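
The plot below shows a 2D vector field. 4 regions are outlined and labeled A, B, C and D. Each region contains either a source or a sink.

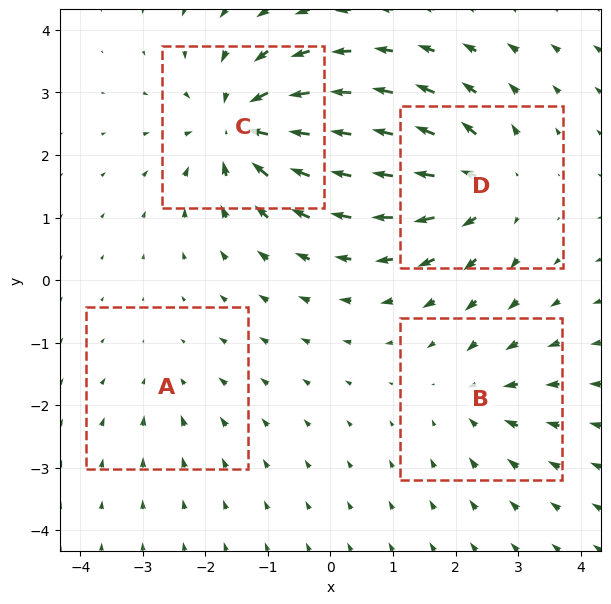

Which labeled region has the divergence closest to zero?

A

Divergence at each region's feature centre — A: about -2, B: about -4, C: about -7, D: about +6. Region A is closest to zero.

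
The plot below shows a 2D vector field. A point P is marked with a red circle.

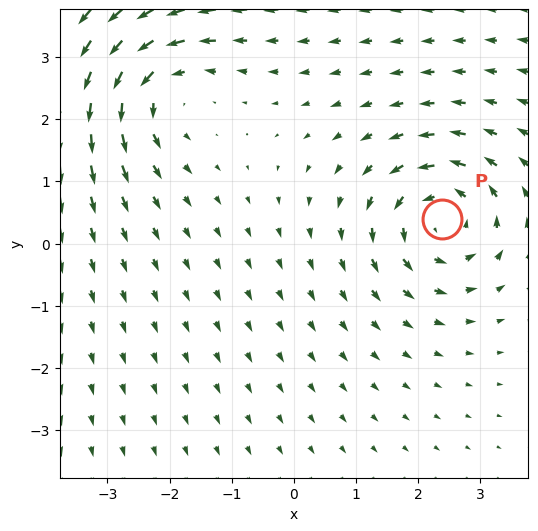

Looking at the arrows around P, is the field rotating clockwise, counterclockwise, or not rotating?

Near P at (2.4, 0.4) the arrows circulate counterclockwise. The curl (z-component) there is about +5; positive curl means counterclockwise rotation.

counterclockwise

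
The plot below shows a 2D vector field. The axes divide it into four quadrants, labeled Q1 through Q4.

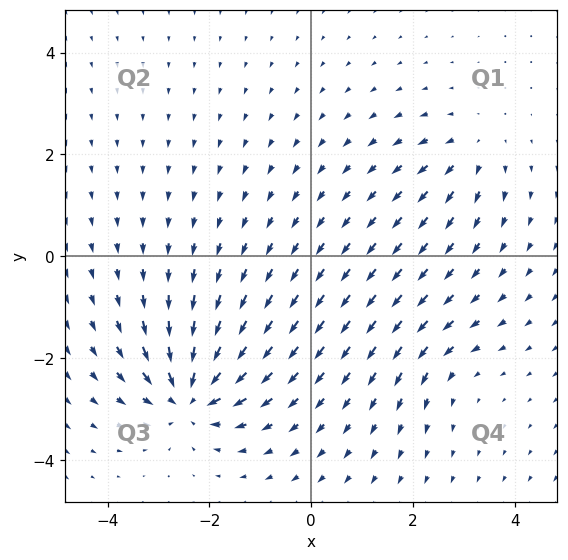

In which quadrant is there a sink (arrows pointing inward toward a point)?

Q3

The sink sits at approximately (-2.4, -2.7), which lies in quadrant Q3. The divergence there is about -7, negative as expected for a sink.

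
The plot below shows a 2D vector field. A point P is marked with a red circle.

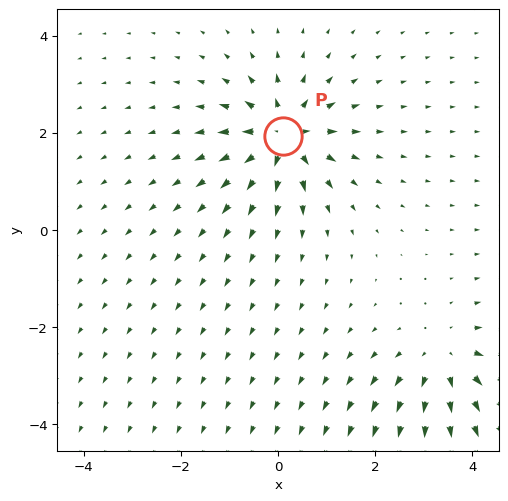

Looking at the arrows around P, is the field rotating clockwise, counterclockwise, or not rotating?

Near P at (0.1, 1.9) the arrows show no circulation. The curl there is ≈0.

not rotating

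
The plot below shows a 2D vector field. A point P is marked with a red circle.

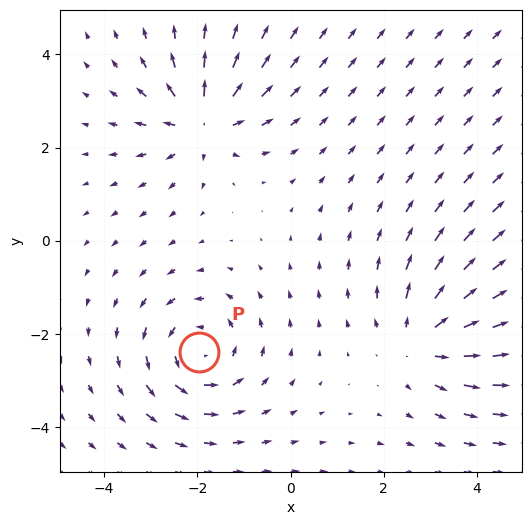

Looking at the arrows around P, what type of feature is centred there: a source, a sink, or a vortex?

vortex

At P (-2.0, -2.4) the arrows circulate counterclockwise. Divergence ≈0, curl about +4 — near-zero divergence with nonzero curl is a vortex.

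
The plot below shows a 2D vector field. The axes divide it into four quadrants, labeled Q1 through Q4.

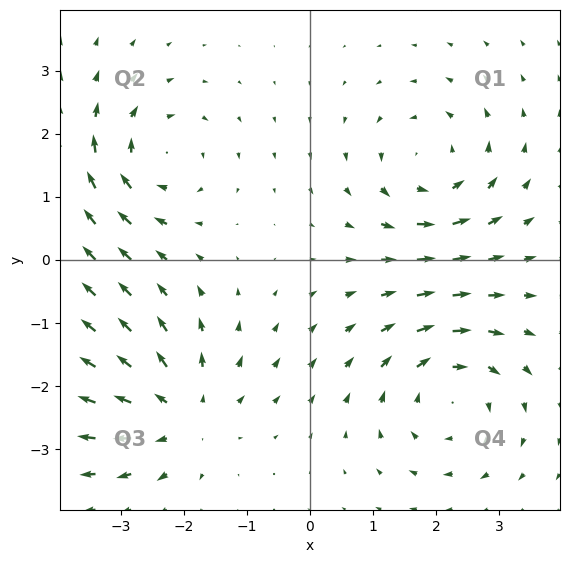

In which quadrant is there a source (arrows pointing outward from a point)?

The source sits at approximately (-2.0, -2.4), which lies in quadrant Q3. The divergence there is about +5, positive as expected for a source.

Q3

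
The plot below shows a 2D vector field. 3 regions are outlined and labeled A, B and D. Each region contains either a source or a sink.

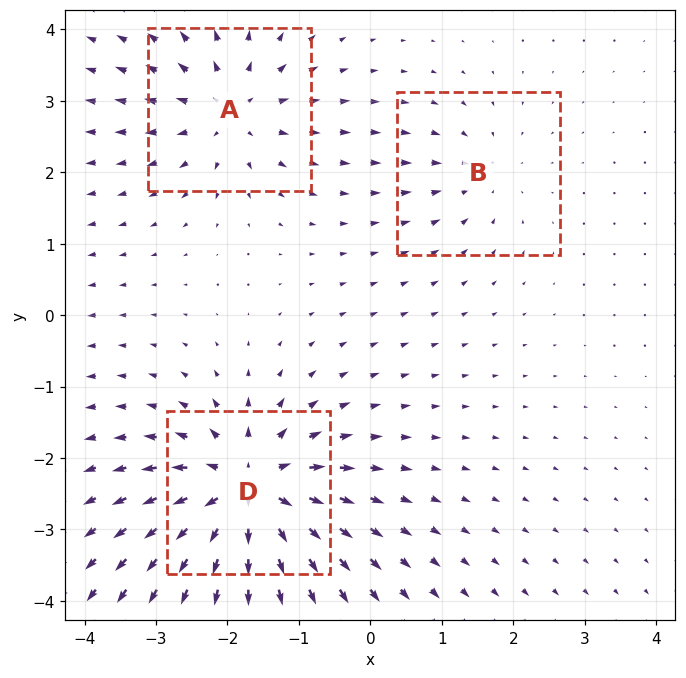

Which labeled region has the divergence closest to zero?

B

Divergence at each region's feature centre — A: about +4, B: about -2, D: about +6. Region B is closest to zero.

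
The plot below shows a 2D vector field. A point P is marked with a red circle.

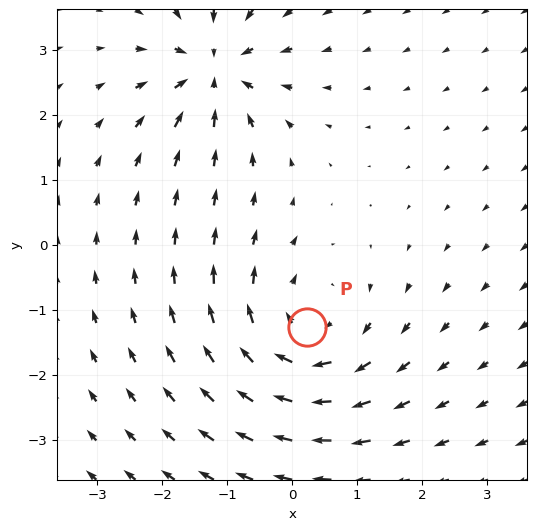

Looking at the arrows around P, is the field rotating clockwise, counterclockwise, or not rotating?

Near P at (0.2, -1.3) the arrows circulate clockwise. The curl (z-component) there is about -4; negative curl means clockwise rotation.

clockwise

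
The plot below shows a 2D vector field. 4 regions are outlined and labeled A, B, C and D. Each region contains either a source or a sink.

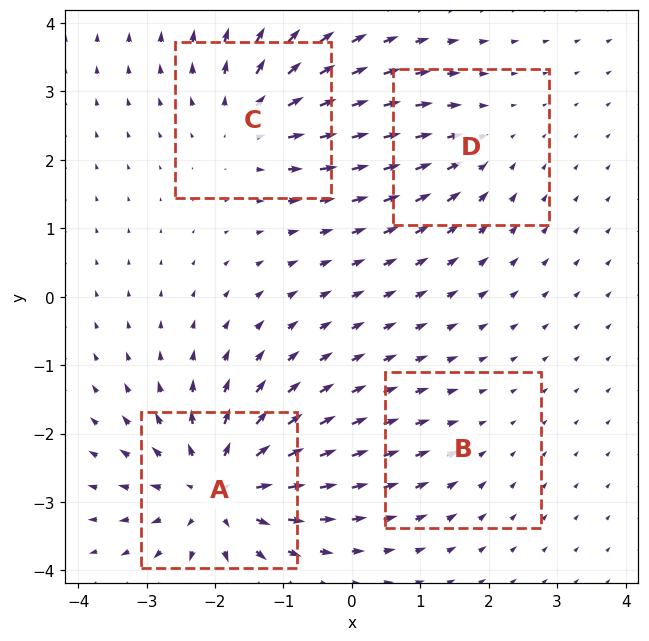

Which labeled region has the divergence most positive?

Divergence at each region's feature centre — A: about +8, B: about -2, C: about +5, D: about -3. Region A is most positive.

A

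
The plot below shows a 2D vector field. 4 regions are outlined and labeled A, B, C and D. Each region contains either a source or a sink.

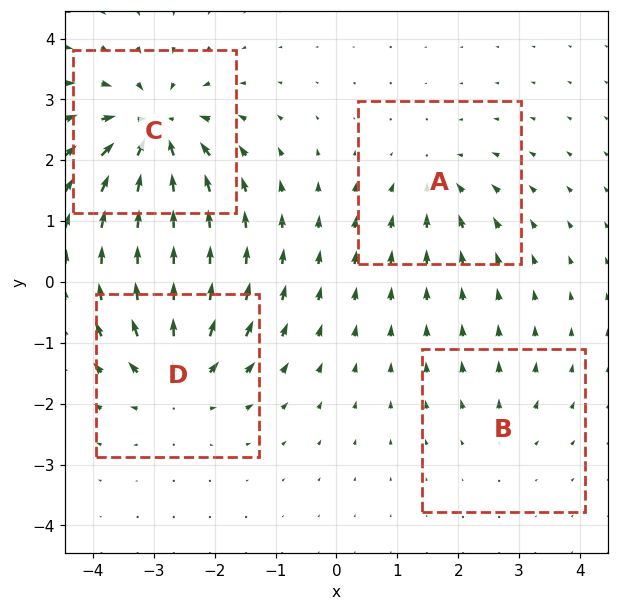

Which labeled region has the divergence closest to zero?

B

Divergence at each region's feature centre — A: about -4, B: about +2, C: about -8, D: about +6. Region B is closest to zero.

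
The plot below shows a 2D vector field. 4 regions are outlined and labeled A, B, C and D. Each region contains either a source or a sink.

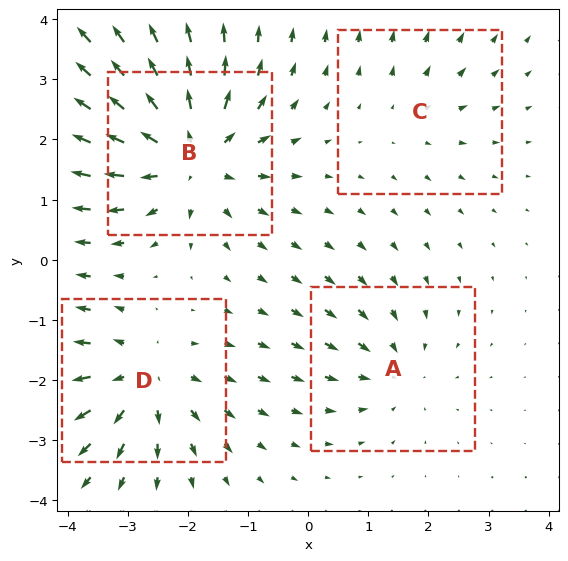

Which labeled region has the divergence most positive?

Divergence at each region's feature centre — A: about -3, B: about +6, C: about +2, D: about +5. Region B is most positive.

B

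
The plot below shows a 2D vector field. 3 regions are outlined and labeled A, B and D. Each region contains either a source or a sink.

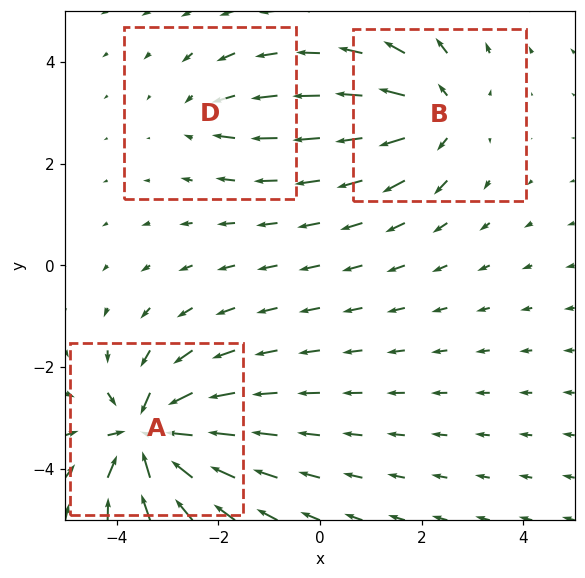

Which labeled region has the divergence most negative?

A

Divergence at each region's feature centre — A: about -6, B: about +4, D: about -2. Region A is most negative.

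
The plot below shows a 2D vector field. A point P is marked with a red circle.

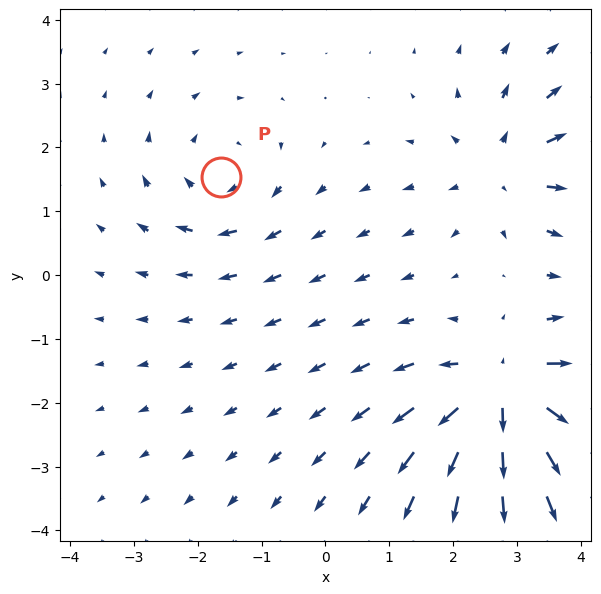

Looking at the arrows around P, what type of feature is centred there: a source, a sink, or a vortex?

At P (-1.6, 1.5) the arrows circulate clockwise. Divergence ≈0, curl about -3 — near-zero divergence with nonzero curl is a vortex.

vortex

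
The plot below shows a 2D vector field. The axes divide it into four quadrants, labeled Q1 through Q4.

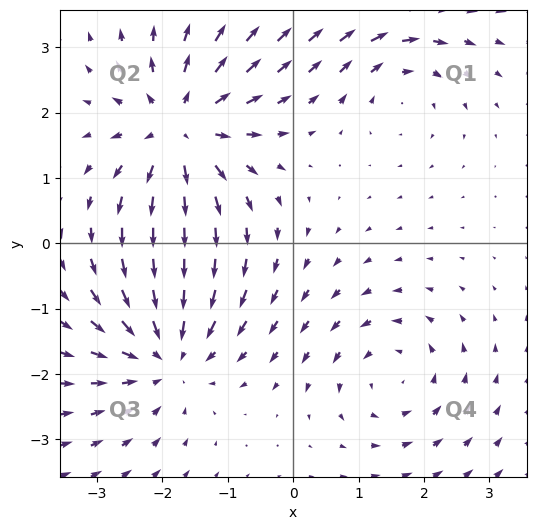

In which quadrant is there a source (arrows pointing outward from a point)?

The source sits at approximately (-1.7, 1.7), which lies in quadrant Q2. The divergence there is about +6, positive as expected for a source.

Q2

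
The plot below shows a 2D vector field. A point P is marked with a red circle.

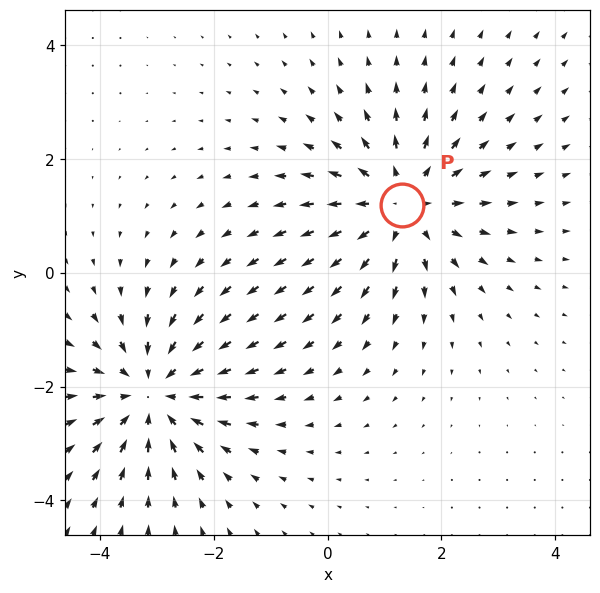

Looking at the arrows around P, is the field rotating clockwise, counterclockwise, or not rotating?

not rotating

Near P at (1.3, 1.2) the arrows show no circulation. The curl there is ≈0.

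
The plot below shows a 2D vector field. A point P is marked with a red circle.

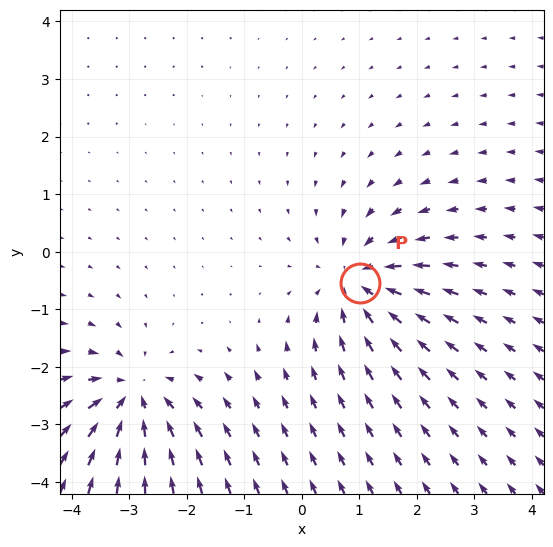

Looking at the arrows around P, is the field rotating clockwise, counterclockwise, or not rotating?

Near P at (1.0, -0.5) the arrows show no circulation. The curl there is ≈0.

not rotating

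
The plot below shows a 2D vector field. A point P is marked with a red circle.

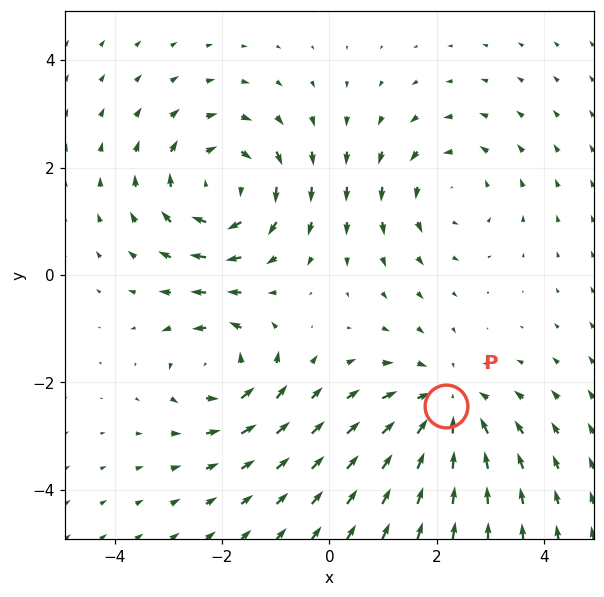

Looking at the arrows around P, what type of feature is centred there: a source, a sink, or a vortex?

sink

At P (2.2, -2.4) the arrows converge inward. Divergence about -3, curl ≈0 — negative divergence with near-zero curl is a sink.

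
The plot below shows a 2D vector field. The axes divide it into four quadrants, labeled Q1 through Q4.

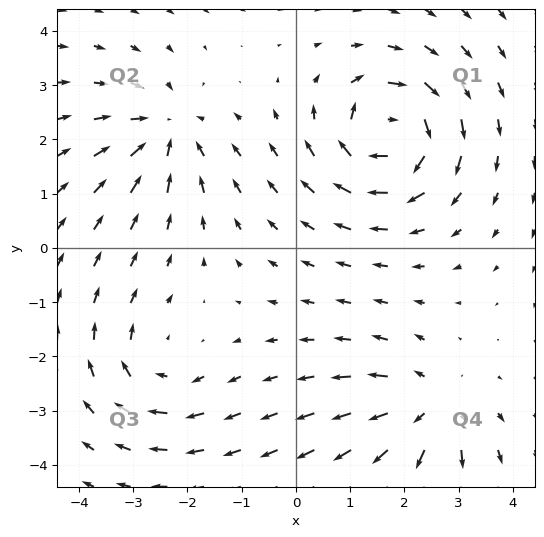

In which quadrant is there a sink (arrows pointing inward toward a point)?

Q2

The sink sits at approximately (-2.4, 2.1), which lies in quadrant Q2. The divergence there is about -4, negative as expected for a sink.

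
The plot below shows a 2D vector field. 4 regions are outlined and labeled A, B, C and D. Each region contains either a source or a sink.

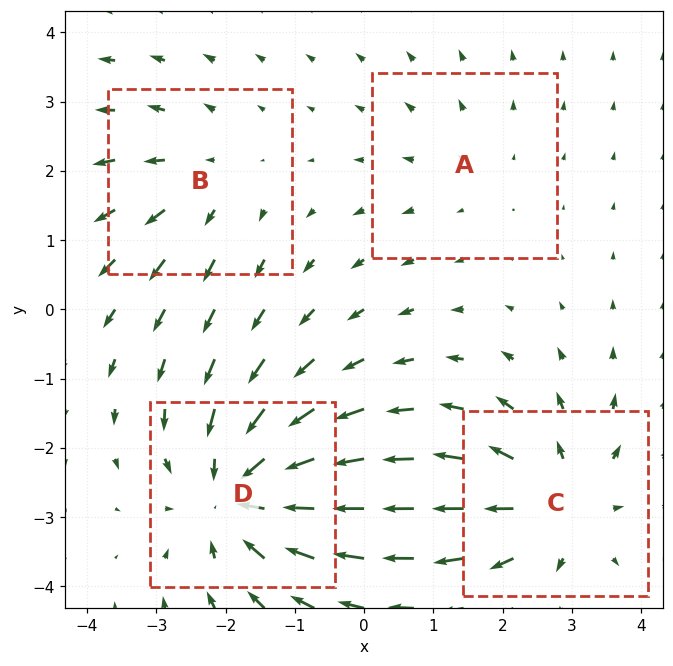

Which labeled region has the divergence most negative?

D

Divergence at each region's feature centre — A: about +2, B: about +3, C: about +5, D: about -6. Region D is most negative.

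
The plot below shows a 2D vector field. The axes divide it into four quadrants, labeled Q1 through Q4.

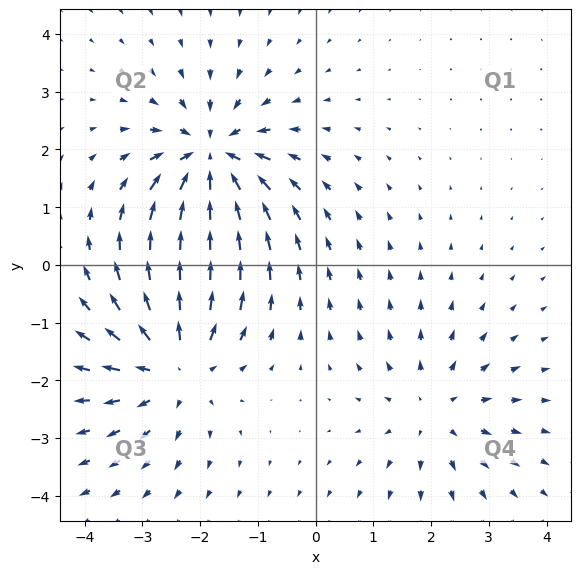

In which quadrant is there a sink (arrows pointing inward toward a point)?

Q2

The sink sits at approximately (-1.8, 1.8), which lies in quadrant Q2. The divergence there is about -6, negative as expected for a sink.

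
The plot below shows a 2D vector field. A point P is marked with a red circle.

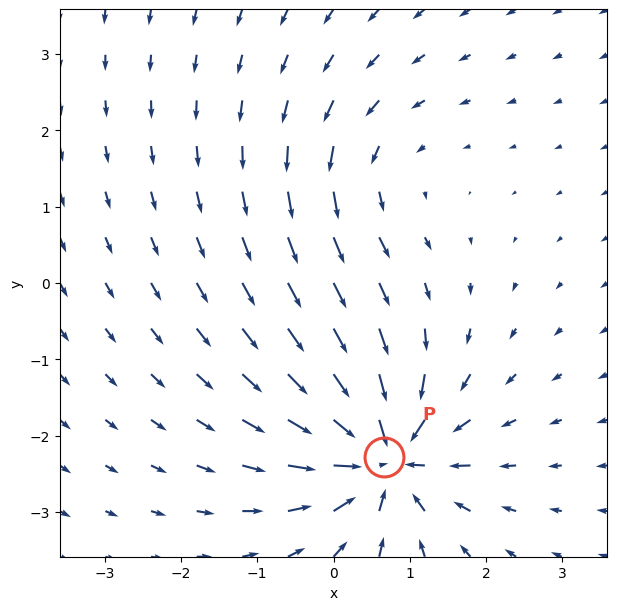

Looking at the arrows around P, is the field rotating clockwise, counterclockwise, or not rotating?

not rotating

Near P at (0.7, -2.3) the arrows show no circulation. The curl there is ≈0.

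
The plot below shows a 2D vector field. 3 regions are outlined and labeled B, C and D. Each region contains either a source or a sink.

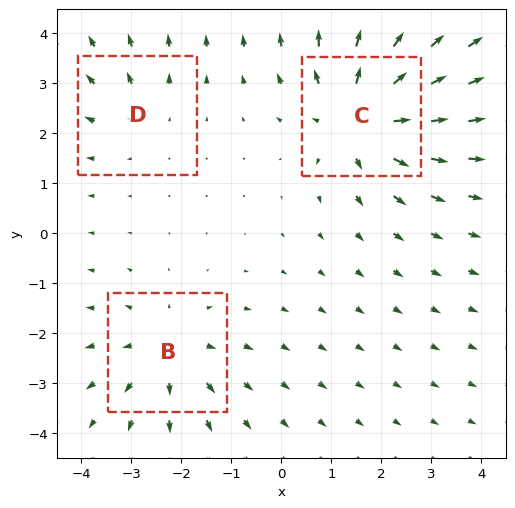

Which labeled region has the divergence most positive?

Divergence at each region's feature centre — B: about +3, C: about +5, D: about +2. Region C is most positive.

C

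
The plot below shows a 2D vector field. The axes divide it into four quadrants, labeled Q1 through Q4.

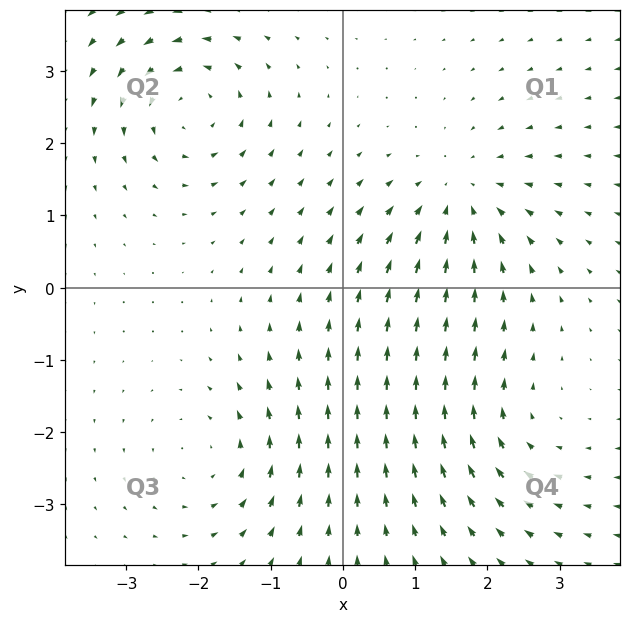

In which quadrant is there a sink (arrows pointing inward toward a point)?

The sink sits at approximately (1.6, 1.2), which lies in quadrant Q1. The divergence there is about -4, negative as expected for a sink.

Q1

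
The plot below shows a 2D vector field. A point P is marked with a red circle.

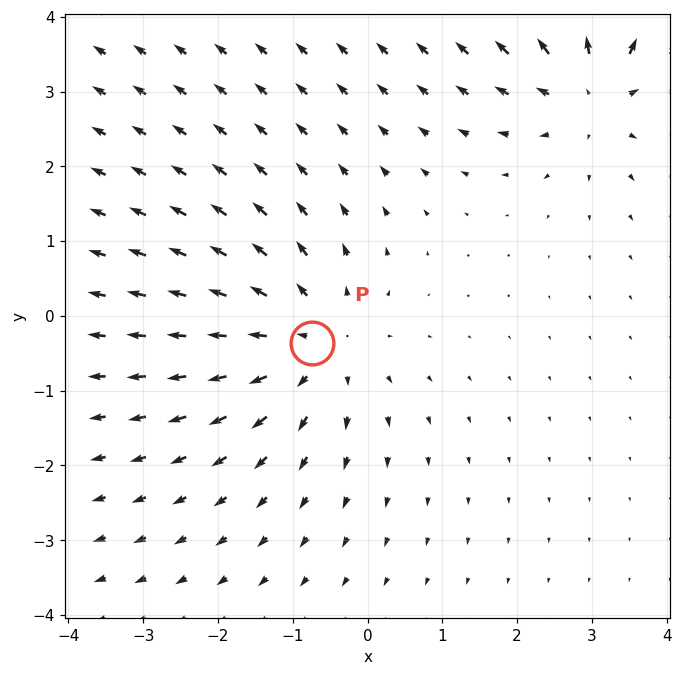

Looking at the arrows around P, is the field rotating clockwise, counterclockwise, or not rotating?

not rotating

Near P at (-0.7, -0.4) the arrows show no circulation. The curl there is ≈0.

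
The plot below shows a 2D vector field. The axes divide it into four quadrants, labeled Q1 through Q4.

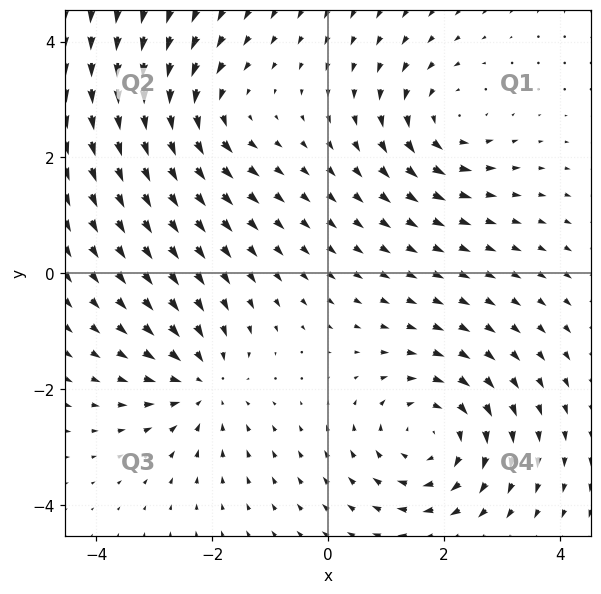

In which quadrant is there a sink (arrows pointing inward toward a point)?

Q3

The sink sits at approximately (-2.2, -1.9), which lies in quadrant Q3. The divergence there is about -4, negative as expected for a sink.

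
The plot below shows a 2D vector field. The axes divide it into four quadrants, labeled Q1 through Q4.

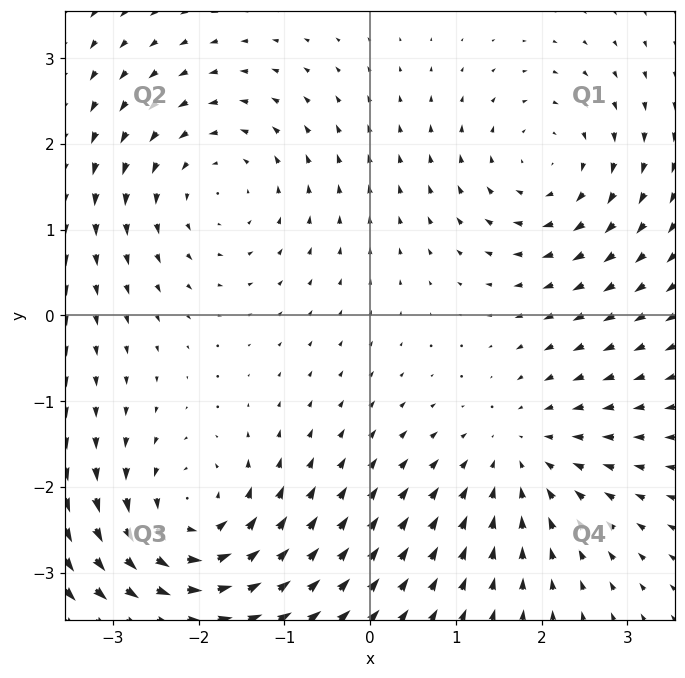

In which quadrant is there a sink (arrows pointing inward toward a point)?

The sink sits at approximately (1.7, -1.6), which lies in quadrant Q4. The divergence there is about -4, negative as expected for a sink.

Q4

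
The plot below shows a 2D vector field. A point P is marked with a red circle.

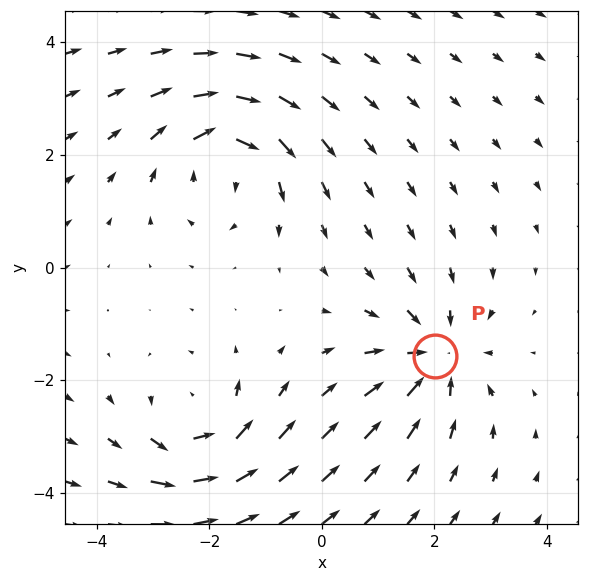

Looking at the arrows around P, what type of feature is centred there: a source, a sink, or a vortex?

At P (2.0, -1.6) the arrows converge inward. Divergence about -4, curl ≈0 — negative divergence with near-zero curl is a sink.

sink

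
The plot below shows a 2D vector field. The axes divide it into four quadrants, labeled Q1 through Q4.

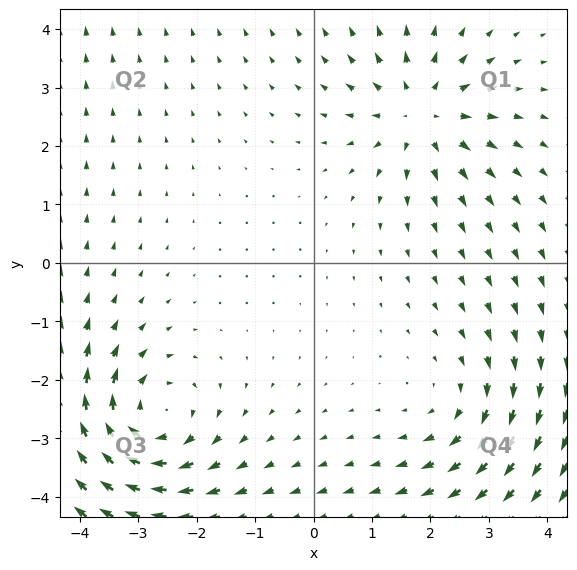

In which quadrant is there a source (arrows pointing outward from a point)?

The source sits at approximately (1.9, 2.5), which lies in quadrant Q1. The divergence there is about +4, positive as expected for a source.

Q1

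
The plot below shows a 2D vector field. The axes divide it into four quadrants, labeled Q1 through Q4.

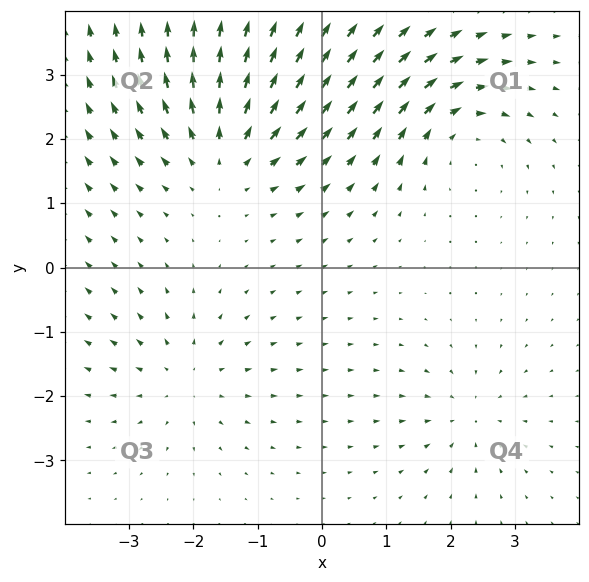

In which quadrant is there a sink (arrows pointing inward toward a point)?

Q4

The sink sits at approximately (2.3, -2.3), which lies in quadrant Q4. The divergence there is about -4, negative as expected for a sink.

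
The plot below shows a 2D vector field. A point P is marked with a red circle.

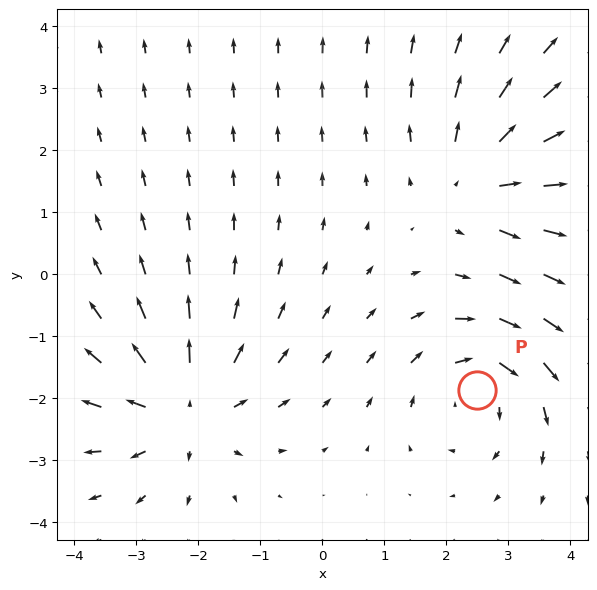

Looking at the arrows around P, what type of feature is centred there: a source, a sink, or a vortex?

vortex

At P (2.5, -1.9) the arrows circulate clockwise. Divergence ≈0, curl about -3 — near-zero divergence with nonzero curl is a vortex.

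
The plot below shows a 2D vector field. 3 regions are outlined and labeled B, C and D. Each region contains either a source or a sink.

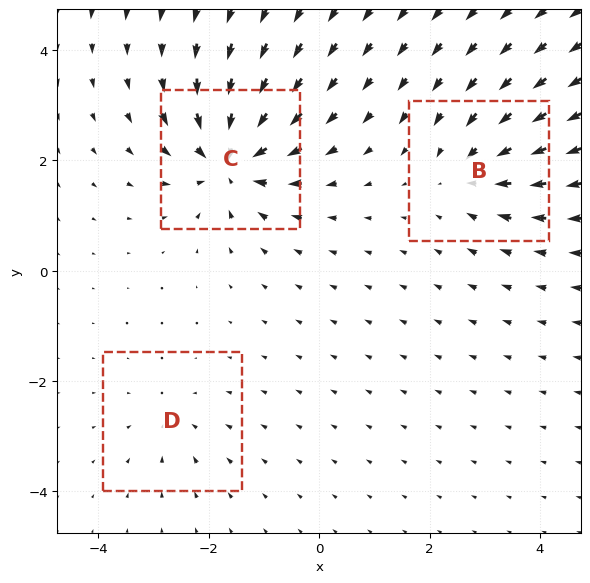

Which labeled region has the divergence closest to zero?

D

Divergence at each region's feature centre — B: about -4, C: about -7, D: about -2. Region D is closest to zero.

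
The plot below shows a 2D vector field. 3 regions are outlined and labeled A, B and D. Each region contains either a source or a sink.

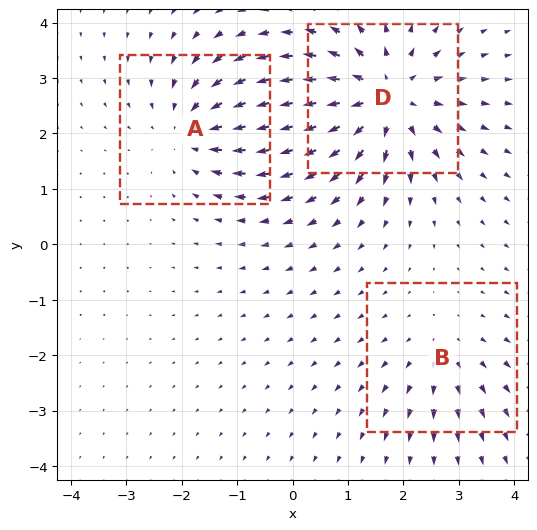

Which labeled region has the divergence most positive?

Divergence at each region's feature centre — A: about -3, B: about +2, D: about +5. Region D is most positive.

D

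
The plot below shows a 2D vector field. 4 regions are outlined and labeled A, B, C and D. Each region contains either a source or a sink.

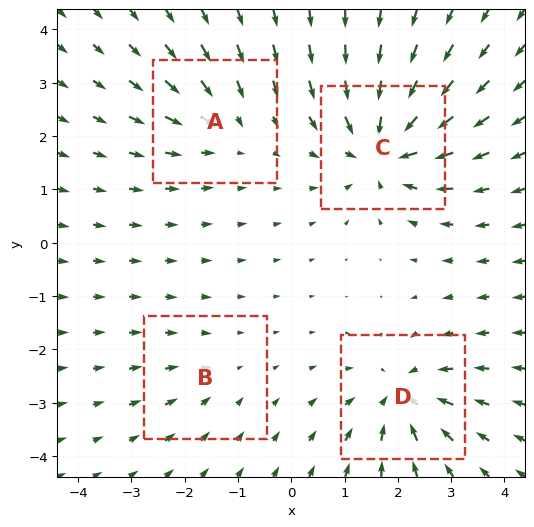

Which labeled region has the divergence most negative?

C

Divergence at each region's feature centre — A: about -4, B: about -2, C: about -8, D: about -6. Region C is most negative.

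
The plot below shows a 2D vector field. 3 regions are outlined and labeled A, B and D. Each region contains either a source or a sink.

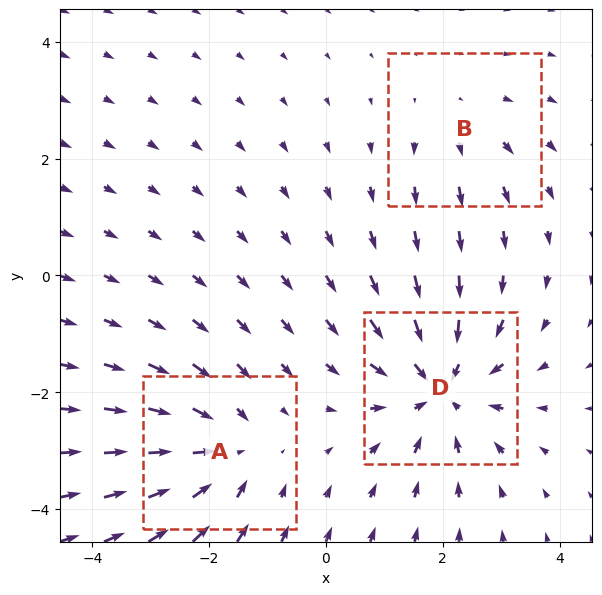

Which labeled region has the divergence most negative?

D

Divergence at each region's feature centre — A: about -3, B: about +2, D: about -4. Region D is most negative.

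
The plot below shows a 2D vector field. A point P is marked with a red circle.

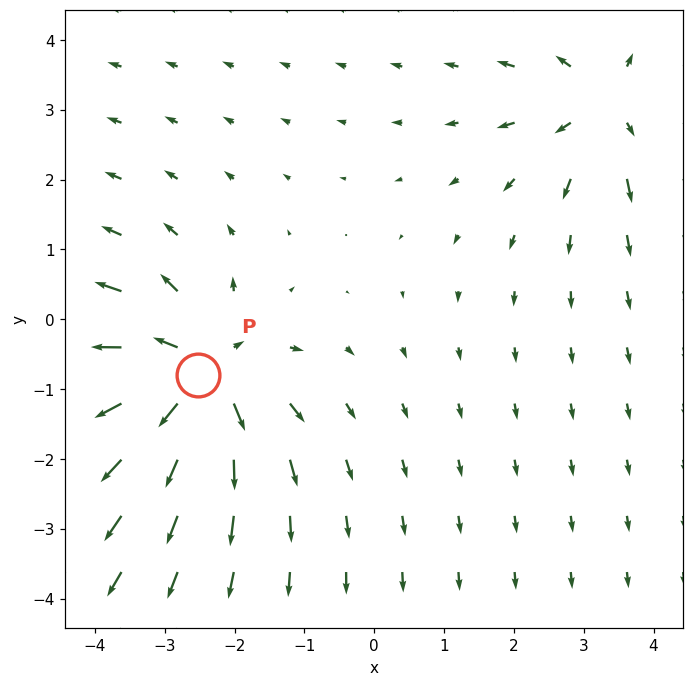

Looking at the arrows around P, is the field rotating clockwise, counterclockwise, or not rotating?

not rotating

Near P at (-2.5, -0.8) the arrows show no circulation. The curl there is ≈0.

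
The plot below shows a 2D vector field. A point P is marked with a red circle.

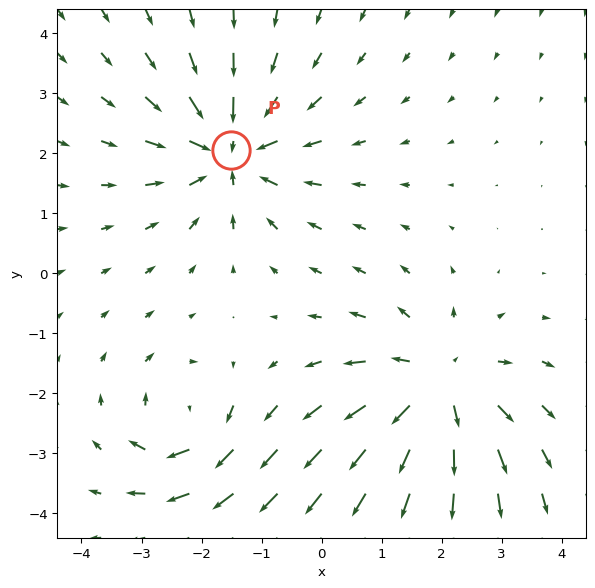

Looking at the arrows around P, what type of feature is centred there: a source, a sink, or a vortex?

At P (-1.5, 2.0) the arrows converge inward. Divergence about -5, curl ≈0 — negative divergence with near-zero curl is a sink.

sink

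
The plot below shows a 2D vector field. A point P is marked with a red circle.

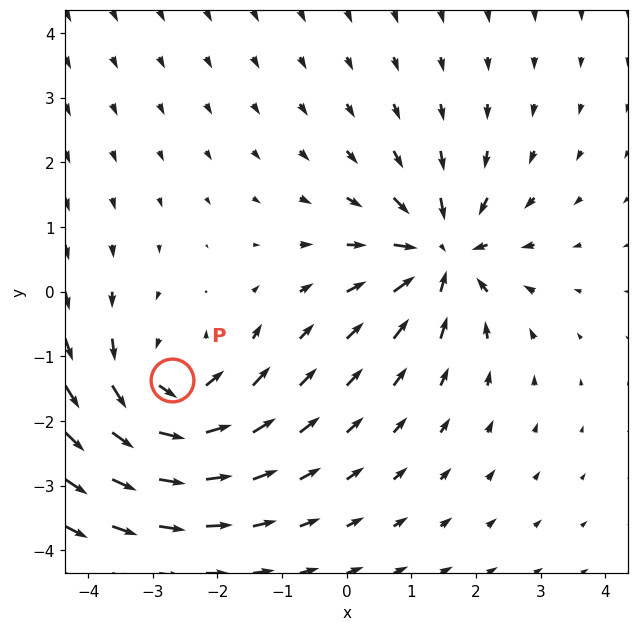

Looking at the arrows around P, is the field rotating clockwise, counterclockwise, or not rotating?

counterclockwise

Near P at (-2.7, -1.4) the arrows circulate counterclockwise. The curl (z-component) there is about +5; positive curl means counterclockwise rotation.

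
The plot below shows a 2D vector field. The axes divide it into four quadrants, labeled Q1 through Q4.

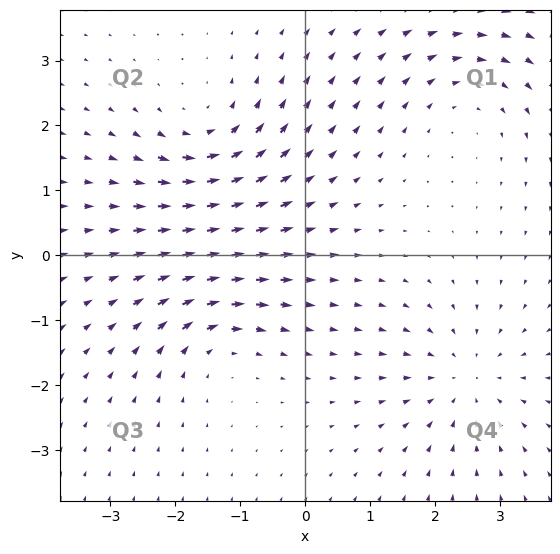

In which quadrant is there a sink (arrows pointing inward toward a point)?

The sink sits at approximately (2.5, -1.9), which lies in quadrant Q4. The divergence there is about -4, negative as expected for a sink.

Q4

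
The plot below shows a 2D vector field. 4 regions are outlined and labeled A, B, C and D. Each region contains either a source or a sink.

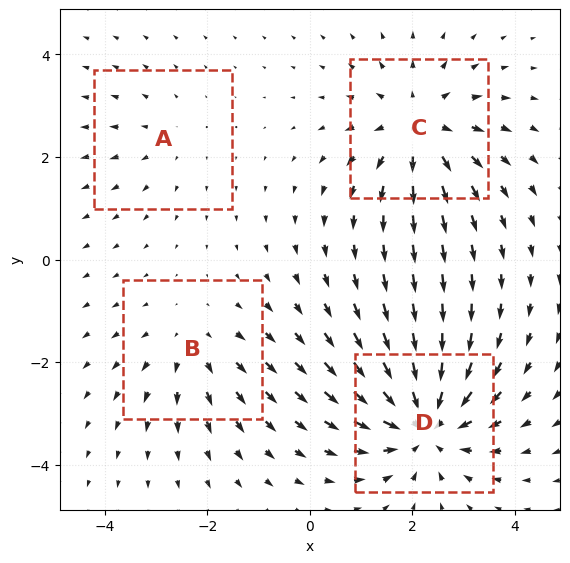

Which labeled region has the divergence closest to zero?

Divergence at each region's feature centre — A: about +2, B: about +3, C: about +5, D: about -6. Region A is closest to zero.

A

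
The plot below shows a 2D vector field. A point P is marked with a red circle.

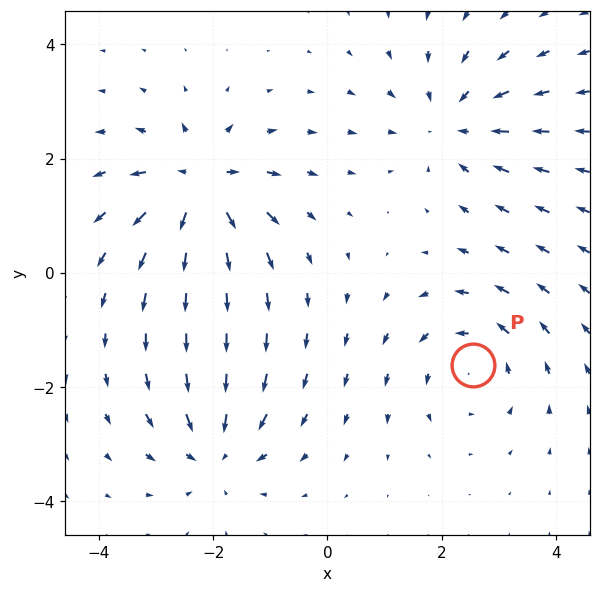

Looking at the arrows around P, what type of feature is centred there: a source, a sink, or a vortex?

At P (2.5, -1.6) the arrows circulate counterclockwise. Divergence ≈0, curl about +4 — near-zero divergence with nonzero curl is a vortex.

vortex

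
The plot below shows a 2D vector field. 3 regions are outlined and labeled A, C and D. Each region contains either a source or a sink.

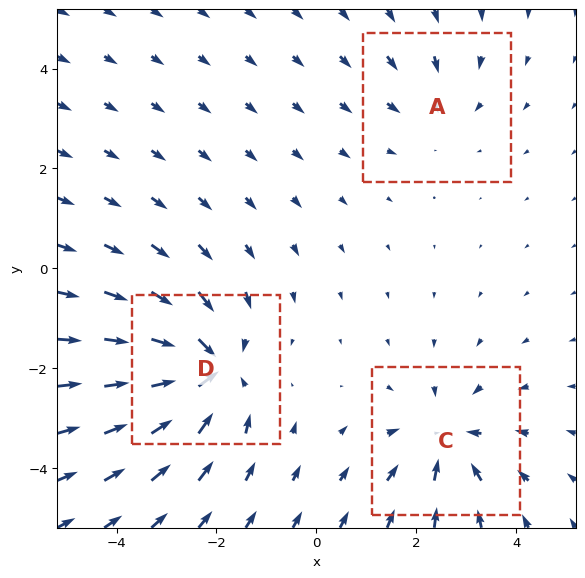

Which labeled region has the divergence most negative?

D

Divergence at each region's feature centre — A: about -2, C: about -3, D: about -5. Region D is most negative.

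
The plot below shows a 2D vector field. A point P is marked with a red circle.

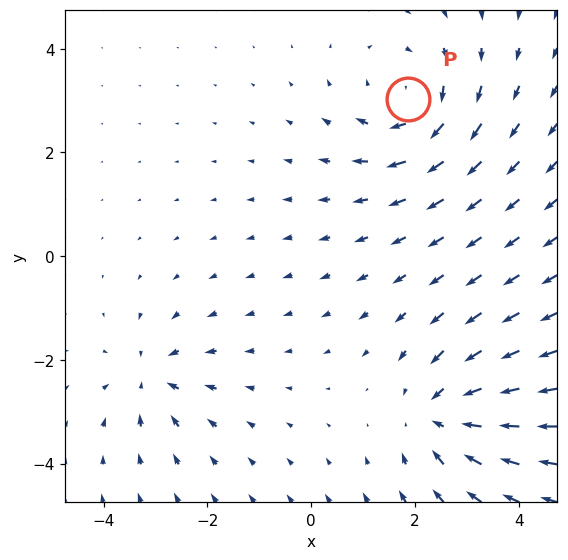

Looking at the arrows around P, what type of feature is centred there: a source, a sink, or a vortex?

vortex

At P (1.9, 3.0) the arrows circulate clockwise. Divergence ≈0, curl about -4 — near-zero divergence with nonzero curl is a vortex.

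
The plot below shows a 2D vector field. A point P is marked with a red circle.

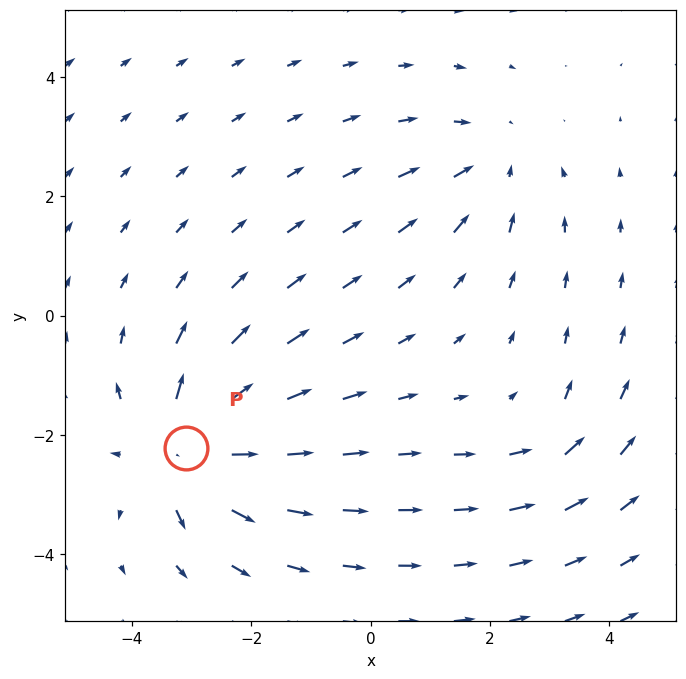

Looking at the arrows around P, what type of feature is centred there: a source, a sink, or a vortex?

At P (-3.1, -2.2) the arrows spread outward. Divergence about +7, curl ≈0 — positive divergence with near-zero curl is a source.

source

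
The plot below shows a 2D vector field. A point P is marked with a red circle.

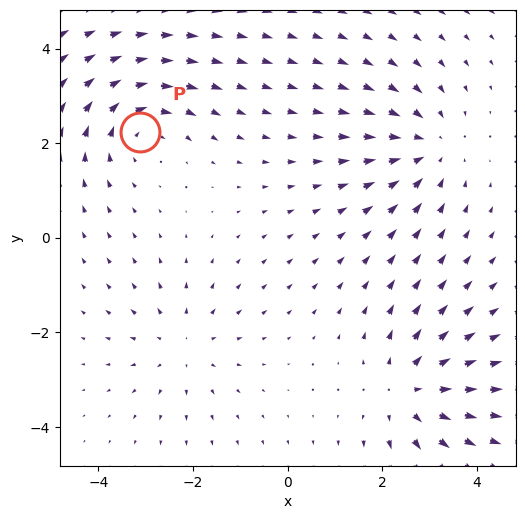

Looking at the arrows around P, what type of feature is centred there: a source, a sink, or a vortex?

vortex

At P (-3.1, 2.2) the arrows circulate clockwise. Divergence ≈0, curl about -4 — near-zero divergence with nonzero curl is a vortex.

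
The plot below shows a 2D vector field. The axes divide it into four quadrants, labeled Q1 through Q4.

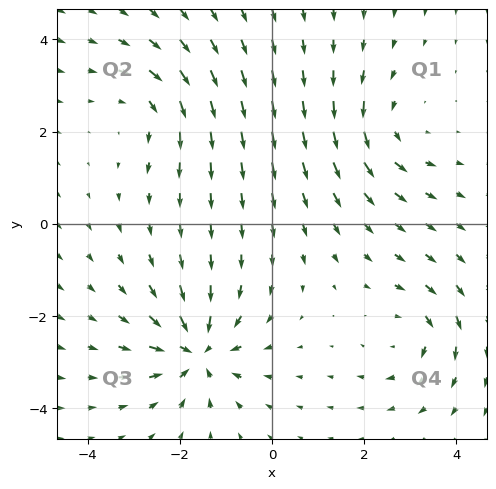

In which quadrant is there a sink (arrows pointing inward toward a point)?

Q3

The sink sits at approximately (-1.6, -2.8), which lies in quadrant Q3. The divergence there is about -5, negative as expected for a sink.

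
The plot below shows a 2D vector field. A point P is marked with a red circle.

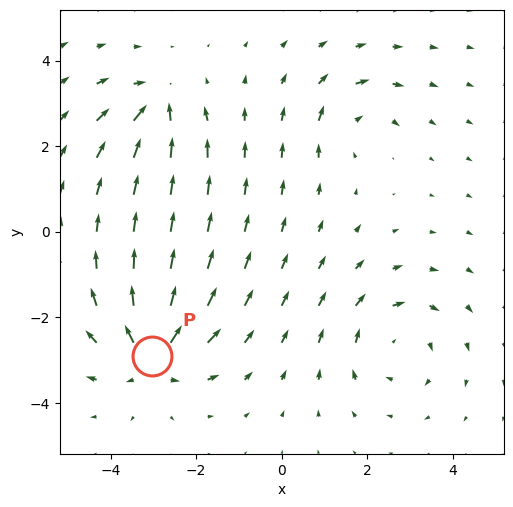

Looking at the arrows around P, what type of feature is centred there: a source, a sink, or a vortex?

source

At P (-3.0, -2.9) the arrows spread outward. Divergence about +6, curl ≈0 — positive divergence with near-zero curl is a source.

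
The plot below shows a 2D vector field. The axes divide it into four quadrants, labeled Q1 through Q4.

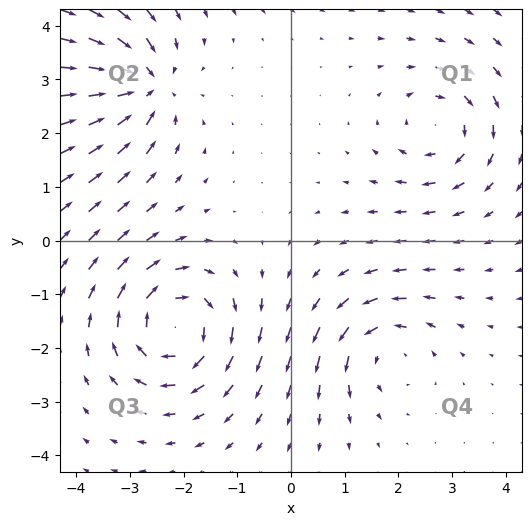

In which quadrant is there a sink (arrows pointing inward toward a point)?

The sink sits at approximately (-2.7, 2.9), which lies in quadrant Q2. The divergence there is about -6, negative as expected for a sink.

Q2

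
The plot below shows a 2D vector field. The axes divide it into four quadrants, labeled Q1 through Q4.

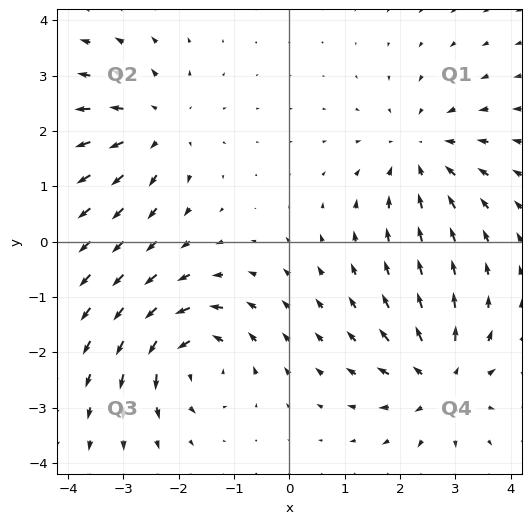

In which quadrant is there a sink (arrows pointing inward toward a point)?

The sink sits at approximately (2.4, 1.6), which lies in quadrant Q1. The divergence there is about -4, negative as expected for a sink.

Q1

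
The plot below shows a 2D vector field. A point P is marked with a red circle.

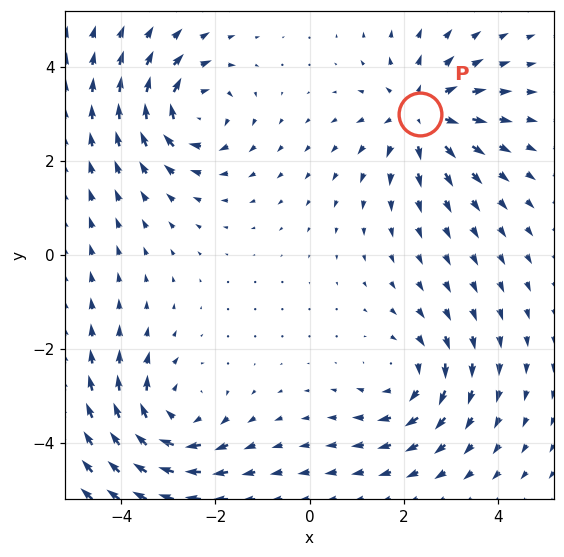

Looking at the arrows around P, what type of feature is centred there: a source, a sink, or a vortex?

At P (2.4, 3.0) the arrows spread outward. Divergence about +5, curl ≈0 — positive divergence with near-zero curl is a source.

source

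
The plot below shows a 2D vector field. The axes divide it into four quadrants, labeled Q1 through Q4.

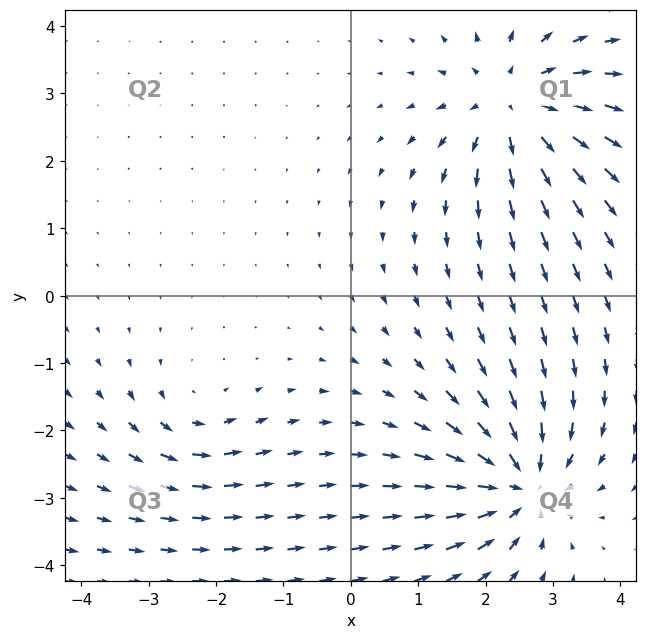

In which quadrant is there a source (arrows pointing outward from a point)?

The source sits at approximately (2.4, 2.8), which lies in quadrant Q1. The divergence there is about +5, positive as expected for a source.

Q1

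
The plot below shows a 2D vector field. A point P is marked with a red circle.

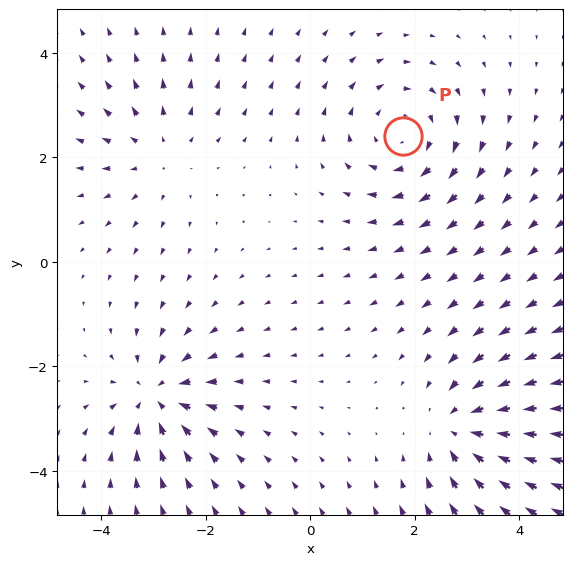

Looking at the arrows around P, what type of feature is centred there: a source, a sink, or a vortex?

At P (1.8, 2.4) the arrows circulate clockwise. Divergence ≈0, curl about -4 — near-zero divergence with nonzero curl is a vortex.

vortex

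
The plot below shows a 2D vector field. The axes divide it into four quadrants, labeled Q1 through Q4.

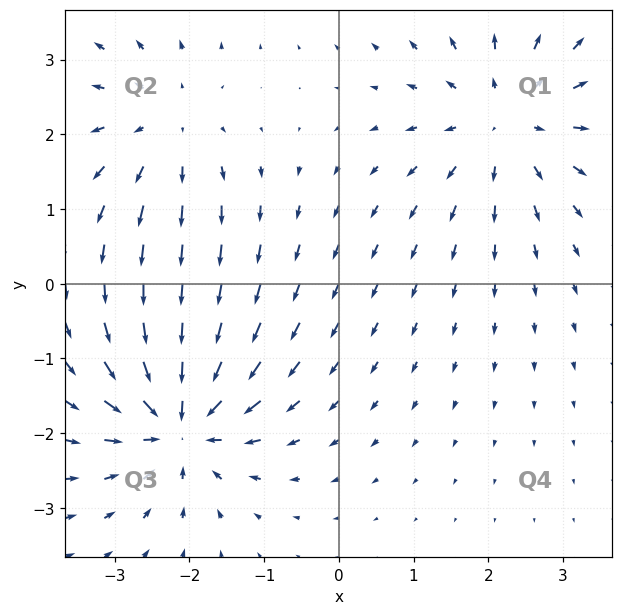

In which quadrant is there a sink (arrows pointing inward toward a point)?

Q3

The sink sits at approximately (-2.1, -1.9), which lies in quadrant Q3. The divergence there is about -7, negative as expected for a sink.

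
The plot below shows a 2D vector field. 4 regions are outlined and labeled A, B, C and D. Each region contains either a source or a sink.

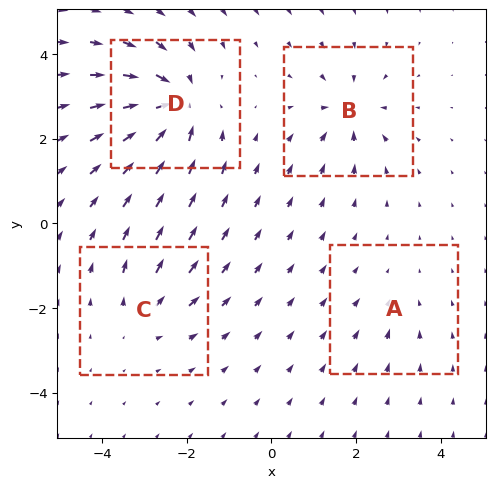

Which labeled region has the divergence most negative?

D

Divergence at each region's feature centre — A: about -2, B: about -6, C: about +4, D: about -9. Region D is most negative.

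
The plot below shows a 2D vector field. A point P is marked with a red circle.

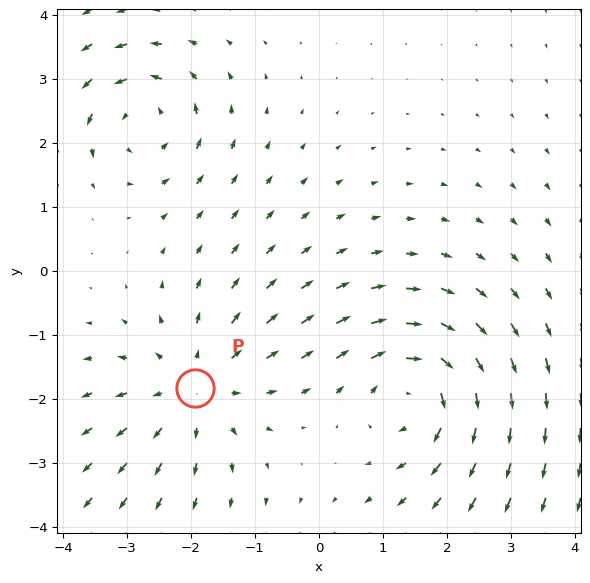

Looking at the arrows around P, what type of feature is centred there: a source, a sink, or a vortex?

At P (-1.9, -1.8) the arrows spread outward. Divergence about +3, curl ≈0 — positive divergence with near-zero curl is a source.

source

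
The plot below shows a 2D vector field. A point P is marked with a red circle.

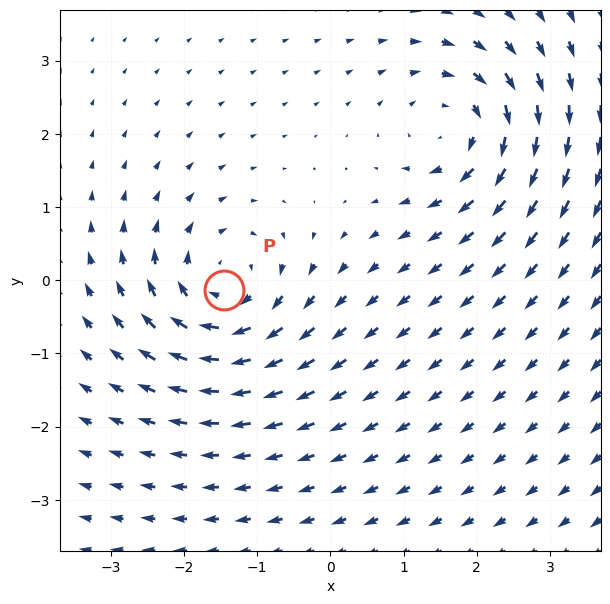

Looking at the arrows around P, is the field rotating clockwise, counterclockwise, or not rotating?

clockwise

Near P at (-1.4, -0.1) the arrows circulate clockwise. The curl (z-component) there is about -5; negative curl means clockwise rotation.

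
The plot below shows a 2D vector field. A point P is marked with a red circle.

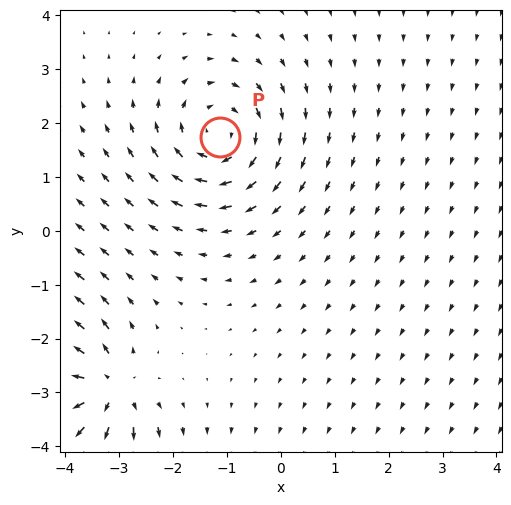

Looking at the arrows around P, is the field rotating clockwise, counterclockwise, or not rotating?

clockwise

Near P at (-1.1, 1.7) the arrows circulate clockwise. The curl (z-component) there is about -4; negative curl means clockwise rotation.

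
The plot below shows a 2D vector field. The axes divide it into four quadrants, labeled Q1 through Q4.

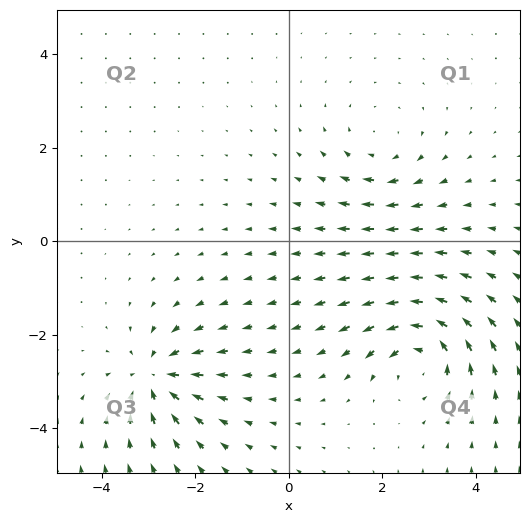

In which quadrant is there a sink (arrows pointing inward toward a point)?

The sink sits at approximately (-2.8, -2.9), which lies in quadrant Q3. The divergence there is about -5, negative as expected for a sink.

Q3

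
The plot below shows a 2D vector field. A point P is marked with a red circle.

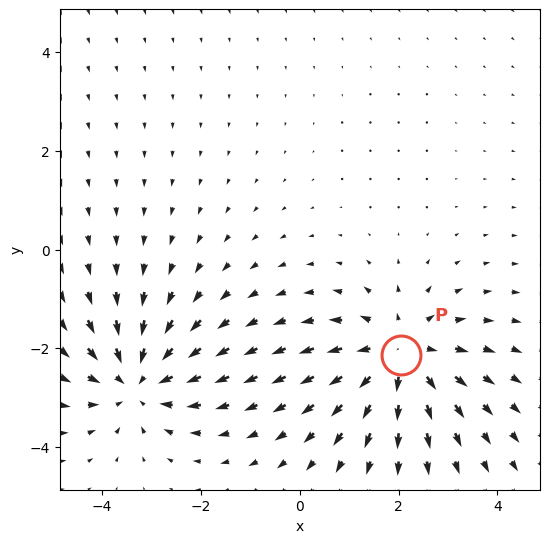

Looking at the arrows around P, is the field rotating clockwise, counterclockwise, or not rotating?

not rotating

Near P at (2.0, -2.1) the arrows show no circulation. The curl there is ≈0.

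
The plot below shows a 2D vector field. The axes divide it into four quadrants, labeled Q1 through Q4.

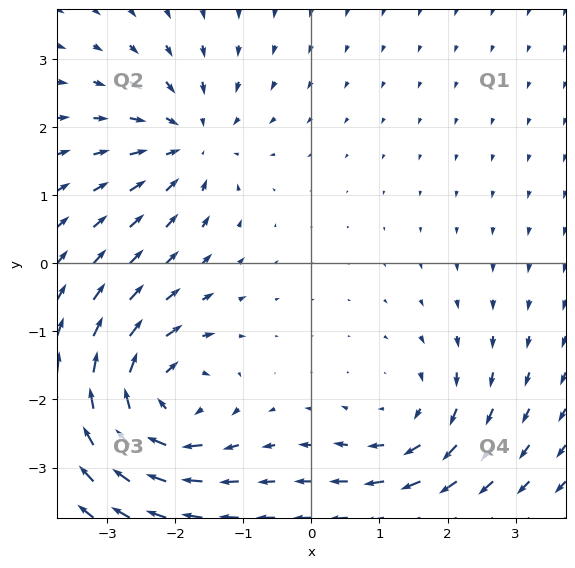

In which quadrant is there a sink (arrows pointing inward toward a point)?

The sink sits at approximately (-1.8, 1.8), which lies in quadrant Q2. The divergence there is about -4, negative as expected for a sink.

Q2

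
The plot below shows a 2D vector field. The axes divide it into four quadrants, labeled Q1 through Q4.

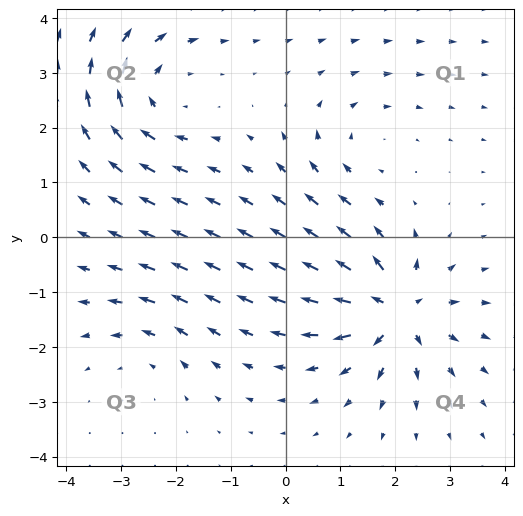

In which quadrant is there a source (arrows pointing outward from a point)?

The source sits at approximately (2.0, -1.3), which lies in quadrant Q4. The divergence there is about +7, positive as expected for a source.

Q4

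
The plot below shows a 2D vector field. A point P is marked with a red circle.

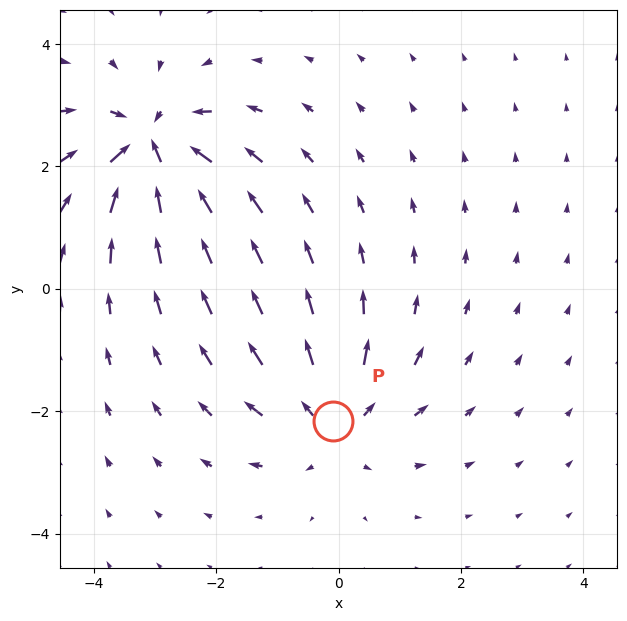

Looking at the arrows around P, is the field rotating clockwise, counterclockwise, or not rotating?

not rotating

Near P at (-0.1, -2.2) the arrows show no circulation. The curl there is ≈0.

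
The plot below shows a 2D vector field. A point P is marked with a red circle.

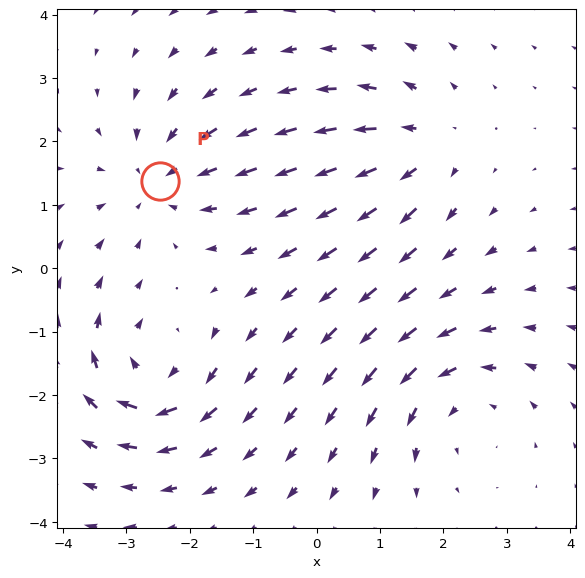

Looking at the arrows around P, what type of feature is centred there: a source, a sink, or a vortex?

At P (-2.5, 1.4) the arrows converge inward. Divergence about -4, curl ≈0 — negative divergence with near-zero curl is a sink.

sink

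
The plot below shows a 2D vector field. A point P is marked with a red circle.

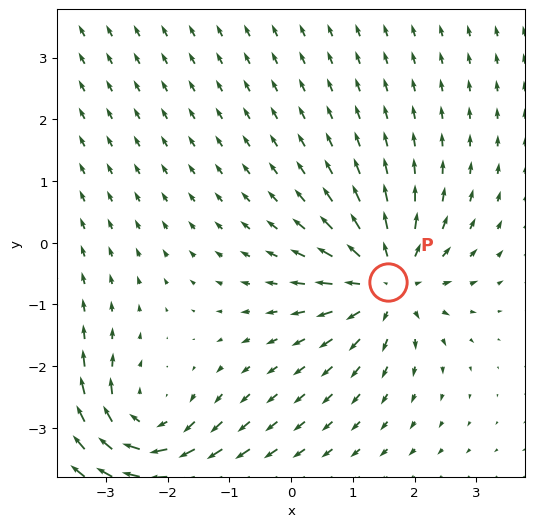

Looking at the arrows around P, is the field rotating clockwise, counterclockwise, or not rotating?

not rotating

Near P at (1.6, -0.6) the arrows show no circulation. The curl there is ≈0.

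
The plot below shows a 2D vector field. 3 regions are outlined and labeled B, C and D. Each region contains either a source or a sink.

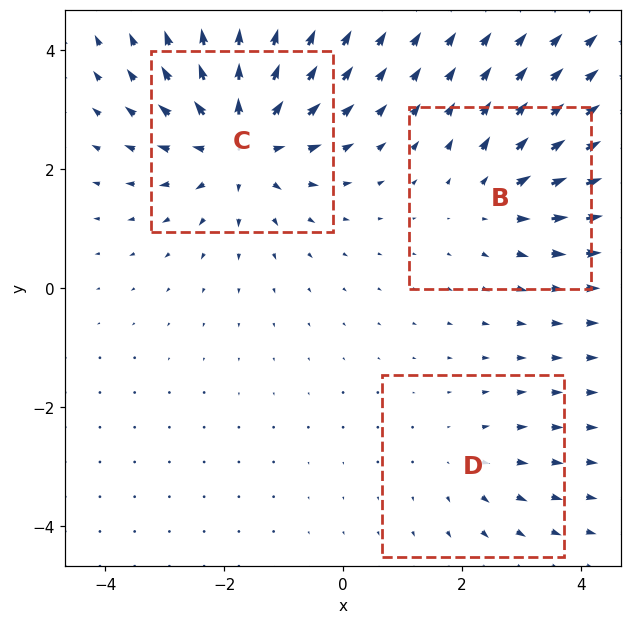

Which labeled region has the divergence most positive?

C

Divergence at each region's feature centre — B: about +3, C: about +5, D: about +2. Region C is most positive.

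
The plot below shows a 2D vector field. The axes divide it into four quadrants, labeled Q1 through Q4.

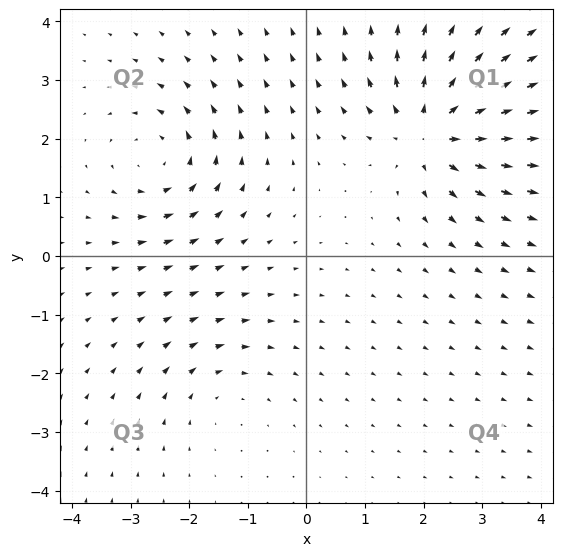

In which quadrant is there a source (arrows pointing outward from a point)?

Q1

The source sits at approximately (2.1, 2.1), which lies in quadrant Q1. The divergence there is about +6, positive as expected for a source.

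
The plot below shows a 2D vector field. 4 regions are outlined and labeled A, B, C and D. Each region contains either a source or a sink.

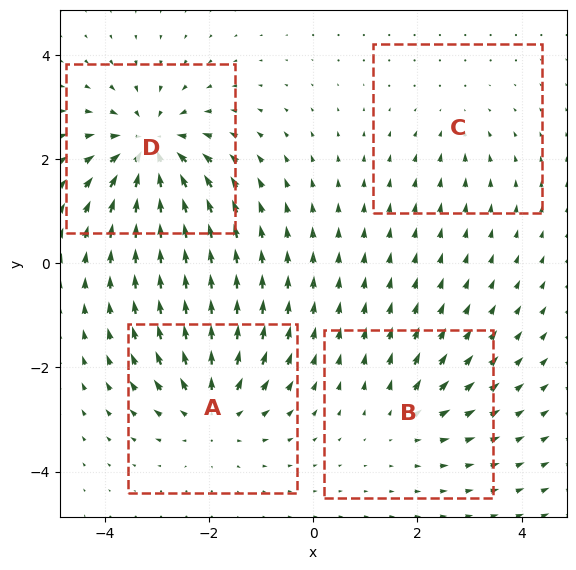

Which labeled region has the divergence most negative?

D

Divergence at each region's feature centre — A: about +5, B: about +3, C: about -2, D: about -7. Region D is most negative.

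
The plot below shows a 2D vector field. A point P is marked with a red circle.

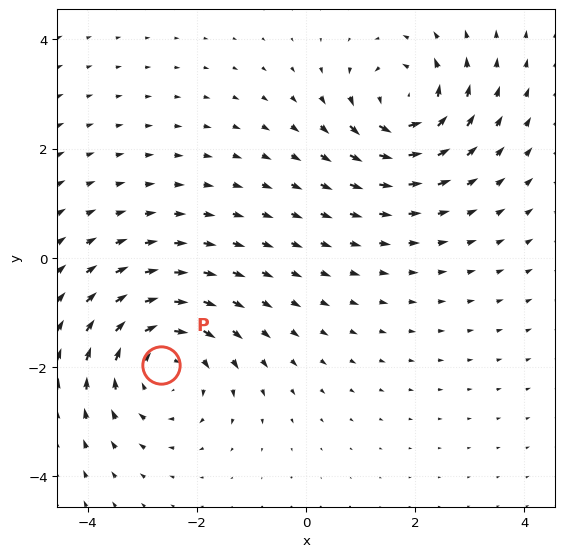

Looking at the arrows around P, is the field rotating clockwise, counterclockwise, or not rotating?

clockwise

Near P at (-2.7, -2.0) the arrows circulate clockwise. The curl (z-component) there is about -3; negative curl means clockwise rotation.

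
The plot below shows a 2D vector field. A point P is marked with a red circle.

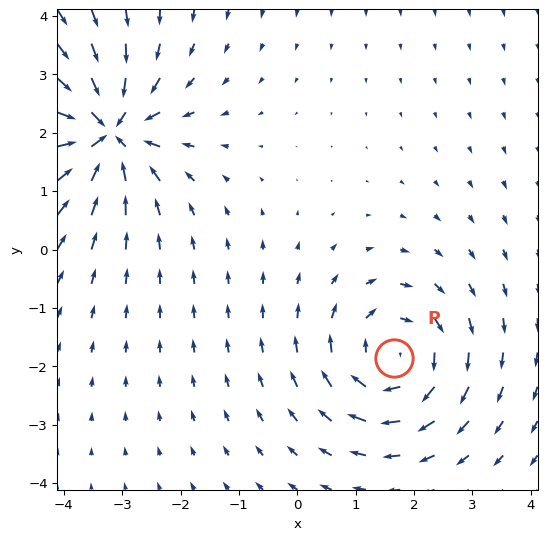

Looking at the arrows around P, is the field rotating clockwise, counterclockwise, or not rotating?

clockwise

Near P at (1.7, -1.9) the arrows circulate clockwise. The curl (z-component) there is about -4; negative curl means clockwise rotation.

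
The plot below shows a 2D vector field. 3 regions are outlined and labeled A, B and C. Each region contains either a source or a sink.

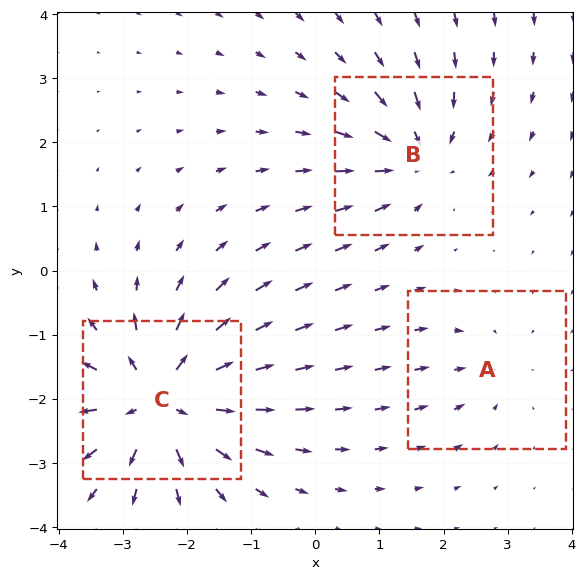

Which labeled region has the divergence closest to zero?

A

Divergence at each region's feature centre — A: about -2, B: about -4, C: about +6. Region A is closest to zero.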